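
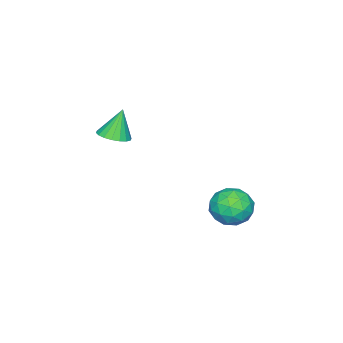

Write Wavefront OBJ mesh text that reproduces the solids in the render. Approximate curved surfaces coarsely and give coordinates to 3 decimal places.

v -3.798 4.544 -4.427
v -3.33 3.848 -4.624
v -4.29 3.892 -3.296
v -3.822 3.196 -3.493
v -3.431 3.919 -3.235
v -3.126 4.322 -3.933
v -4.494 3.418 -3.987
v -4.189 3.821 -4.685
v -3.76 3.152 -4.352
v -3.103 3.461 -3.887
v -4.517 4.279 -4.033
v -3.86 4.588 -3.568
v -3.52 4.253 -4.625
v -4.1 3.487 -3.295
v -3.87 3.912 -3.143
v -3.594 3.503 -3.259
v -3.401 4.532 -4.219
v -3.126 4.122 -4.335
v -3.185 4.165 -3.518
v -4.494 3.618 -3.585
v -4.219 3.208 -3.701
v -4.026 4.237 -4.661
v -3.75 3.828 -4.777
v -4.435 3.575 -4.402
v -3.498 3.435 -4.581
v -3.788 3.051 -3.916
v -4.182 3.182 -4.206
v -4.003 3.419 -4.617
v -3.112 3.617 -4.308
v -3.402 3.234 -3.643
v -3.171 3.659 -3.491
v -2.992 3.895 -3.902
v -3.365 3.208 -4.148
v -4.218 4.506 -4.277
v -4.508 4.123 -3.612
v -4.628 3.845 -4.018
v -4.449 4.081 -4.429
v -3.832 4.689 -4.004
v -4.122 4.305 -3.339
v -3.617 4.321 -3.303
v -3.438 4.558 -3.714
v -4.255 4.532 -3.772
v -3.101 -0.558 -1.384
v -2.484 -0.547 -1.178
v -3.499 -0.422 -0.196
v -2.54 -0.268 -1.229
v -2.707 -0.046 -1.31
v -2.952 0.074 -1.406
v -3.226 0.069 -1.498
v -3.476 -0.06 -1.567
v -3.651 -0.288 -1.6
v -3.717 -0.569 -1.589
v -3.661 -0.848 -1.539
v -3.494 -1.07 -1.457
v -3.249 -1.19 -1.361
v -2.975 -1.186 -1.27
v -2.725 -1.056 -1.201
v -2.55 -0.828 -1.168
f 1 38 17
f 38 12 41
f 17 41 6
f 38 41 17
f 1 17 13
f 17 6 18
f 13 18 2
f 17 18 13
f 1 13 22
f 13 2 23
f 22 23 8
f 13 23 22
f 1 22 34
f 22 8 37
f 34 37 11
f 22 37 34
f 1 34 38
f 34 11 42
f 38 42 12
f 34 42 38
f 2 18 29
f 18 6 32
f 29 32 10
f 18 32 29
f 6 41 19
f 41 12 40
f 19 40 5
f 41 40 19
f 12 42 39
f 42 11 35
f 39 35 3
f 42 35 39
f 11 37 36
f 37 8 24
f 36 24 7
f 37 24 36
f 8 23 28
f 23 2 25
f 28 25 9
f 23 25 28
f 4 30 16
f 30 10 31
f 16 31 5
f 30 31 16
f 4 16 14
f 16 5 15
f 14 15 3
f 16 15 14
f 4 14 21
f 14 3 20
f 21 20 7
f 14 20 21
f 4 21 26
f 21 7 27
f 26 27 9
f 21 27 26
f 4 26 30
f 26 9 33
f 30 33 10
f 26 33 30
f 5 31 19
f 31 10 32
f 19 32 6
f 31 32 19
f 3 15 39
f 15 5 40
f 39 40 12
f 15 40 39
f 7 20 36
f 20 3 35
f 36 35 11
f 20 35 36
f 9 27 28
f 27 7 24
f 28 24 8
f 27 24 28
f 10 33 29
f 33 9 25
f 29 25 2
f 33 25 29
f 44 43 46
f 44 46 45
f 46 43 47
f 46 47 45
f 47 43 48
f 47 48 45
f 48 43 49
f 48 49 45
f 49 43 50
f 49 50 45
f 50 43 51
f 50 51 45
f 51 43 52
f 51 52 45
f 52 43 53
f 52 53 45
f 53 43 54
f 53 54 45
f 54 43 55
f 54 55 45
f 55 43 56
f 55 56 45
f 56 43 57
f 56 57 45
f 57 43 58
f 57 58 45
f 58 43 44
f 58 44 45



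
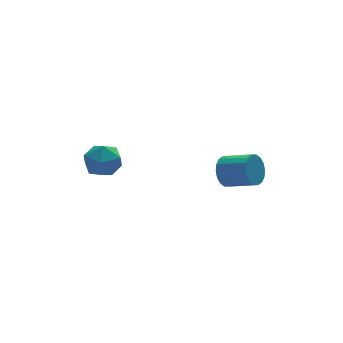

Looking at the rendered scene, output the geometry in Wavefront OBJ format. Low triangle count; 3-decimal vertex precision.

v -2.837 4.112 0.237
v -2.297 4.329 1.112
v -2.163 2.551 0.208
v -1.623 2.768 1.083
v -2.669 2.669 1.122
v -3.086 3.634 1.14
v -1.374 3.246 0.18
v -1.791 4.211 0.198
v -1.393 3.794 1.077
v -2.193 3.437 1.659
v -2.267 3.443 -0.339
v -3.067 3.086 0.243
v 2.983 1.229 -0.237
v 3.505 1.303 -0.941
v 4.439 0.165 -0.368
v 3.917 0.091 0.337
v 3.662 1.559 -0.689
v 4.596 0.421 -0.116
v 3.684 1.749 -0.347
v 4.618 0.611 0.226
v 3.567 1.836 0.016
v 4.502 0.698 0.589
v 3.335 1.803 0.33
v 4.269 0.665 0.903
v 3.033 1.657 0.531
v 3.967 0.519 1.104
v 2.721 1.425 0.58
v 3.655 0.287 1.153
v 2.461 1.155 0.468
v 3.395 0.017 1.041
v 2.304 0.899 0.216
v 3.238 -0.239 0.789
v 2.282 0.709 -0.126
v 3.216 -0.429 0.447
v 2.398 0.622 -0.489
v 3.333 -0.516 0.084
v 2.631 0.655 -0.803
v 3.565 -0.483 -0.23
v 2.933 0.801 -1.004
v 3.867 -0.337 -0.431
v 3.245 1.033 -1.053
v 4.179 -0.105 -0.48
f 1 12 6
f 1 6 2
f 1 2 8
f 1 8 11
f 1 11 12
f 2 6 10
f 6 12 5
f 12 11 3
f 11 8 7
f 8 2 9
f 4 10 5
f 4 5 3
f 4 3 7
f 4 7 9
f 4 9 10
f 5 10 6
f 3 5 12
f 7 3 11
f 9 7 8
f 10 9 2
f 14 13 17
f 14 17 15
f 15 17 18
f 15 18 16
f 17 13 19
f 17 19 18
f 18 19 20
f 18 20 16
f 19 13 21
f 19 21 20
f 20 21 22
f 20 22 16
f 21 13 23
f 21 23 22
f 22 23 24
f 22 24 16
f 23 13 25
f 23 25 24
f 24 25 26
f 24 26 16
f 25 13 27
f 25 27 26
f 26 27 28
f 26 28 16
f 27 13 29
f 27 29 28
f 28 29 30
f 28 30 16
f 29 13 31
f 29 31 30
f 30 31 32
f 30 32 16
f 31 13 33
f 31 33 32
f 32 33 34
f 32 34 16
f 33 13 35
f 33 35 34
f 34 35 36
f 34 36 16
f 35 13 37
f 35 37 36
f 36 37 38
f 36 38 16
f 37 13 39
f 37 39 38
f 38 39 40
f 38 40 16
f 39 13 41
f 39 41 40
f 40 41 42
f 40 42 16
f 41 13 14
f 41 14 42
f 42 14 15
f 42 15 16



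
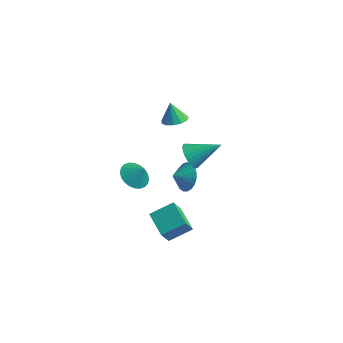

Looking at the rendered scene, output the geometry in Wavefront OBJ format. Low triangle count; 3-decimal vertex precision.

v 0.869 -0.077 -0.308
v 1.283 0.152 -1.12
v 2.271 1.057 0.728
v 1.038 0.423 -1.085
v 0.768 0.618 -0.932
v 0.512 0.707 -0.684
v 0.312 0.676 -0.379
v 0.196 0.531 -0.063
v 0.182 0.293 0.216
v 0.273 -0.001 0.415
v 0.455 -0.307 0.504
v 0.7 -0.578 0.47
v 0.97 -0.773 0.317
v 1.225 -0.861 0.069
v 1.426 -0.831 -0.237
v 1.542 -0.686 -0.553
v 1.556 -0.448 -0.832
v 1.465 -0.154 -1.031
v -0.709 1.529 -4.216
v 0.008 1.596 -3.425
v -1.111 0.711 -3.784
v -0.327 1.843 -3.268
v -0.727 2.037 -3.274
v -1.125 2.142 -3.444
v -1.45 2.142 -3.747
v -1.648 2.036 -4.132
v -1.682 1.842 -4.531
v -1.549 1.594 -4.876
v -1.27 1.335 -5.106
v -0.895 1.11 -5.183
v -0.487 0.957 -5.093
v -0.117 0.903 -4.851
v 0.15 0.958 -4.499
v 0.269 1.111 -4.099
v 0.219 1.337 -3.719
v -0.984 -2.952 -1.192
v -0.2 -2.968 -1.796
v -0.316 -2.828 -0.328
v -0.28 -2.59 -1.788
v -0.468 -2.268 -1.689
v -0.735 -2.049 -1.514
v -1.039 -1.968 -1.29
v -1.335 -2.036 -1.052
v -1.577 -2.244 -0.835
v -1.73 -2.56 -0.672
v -1.769 -2.935 -0.589
v -1.688 -3.313 -0.597
v -1.5 -3.635 -0.696
v -1.234 -3.854 -0.871
v -0.93 -3.935 -1.095
v -0.634 -3.867 -1.333
v -0.391 -3.659 -1.55
v -0.239 -3.343 -1.713
v 0.362 -0.889 3.252
v 0.8 -1.549 3.421
v -0.042 -0.831 4.528
v 1.075 -1.191 3.492
v 1.123 -0.737 3.486
v 0.93 -0.332 3.407
v 0.556 -0.103 3.278
v 0.121 -0.124 3.141
v -0.237 -0.387 3.039
v -0.405 -0.81 3.005
v -0.329 -1.258 3.049
v -0.034 -1.589 3.158
v 0.387 -1.697 3.296
v 1.276 -3.686 -3.536
v 1.327 -4.408 -2.444
v 2.108 -2.529 -2.809
v 2.159 -3.251 -1.717
v 2.761 -4.409 -4.083
v 2.812 -5.131 -2.991
v 3.593 -3.252 -3.356
v 3.644 -3.974 -2.264
f 2 1 4
f 2 4 3
f 4 1 5
f 4 5 3
f 5 1 6
f 5 6 3
f 6 1 7
f 6 7 3
f 7 1 8
f 7 8 3
f 8 1 9
f 8 9 3
f 9 1 10
f 9 10 3
f 10 1 11
f 10 11 3
f 11 1 12
f 11 12 3
f 12 1 13
f 12 13 3
f 13 1 14
f 13 14 3
f 14 1 15
f 14 15 3
f 15 1 16
f 15 16 3
f 16 1 17
f 16 17 3
f 17 1 18
f 17 18 3
f 18 1 2
f 18 2 3
f 20 19 22
f 20 22 21
f 22 19 23
f 22 23 21
f 23 19 24
f 23 24 21
f 24 19 25
f 24 25 21
f 25 19 26
f 25 26 21
f 26 19 27
f 26 27 21
f 27 19 28
f 27 28 21
f 28 19 29
f 28 29 21
f 29 19 30
f 29 30 21
f 30 19 31
f 30 31 21
f 31 19 32
f 31 32 21
f 32 19 33
f 32 33 21
f 33 19 34
f 33 34 21
f 34 19 35
f 34 35 21
f 35 19 20
f 35 20 21
f 37 36 39
f 37 39 38
f 39 36 40
f 39 40 38
f 40 36 41
f 40 41 38
f 41 36 42
f 41 42 38
f 42 36 43
f 42 43 38
f 43 36 44
f 43 44 38
f 44 36 45
f 44 45 38
f 45 36 46
f 45 46 38
f 46 36 47
f 46 47 38
f 47 36 48
f 47 48 38
f 48 36 49
f 48 49 38
f 49 36 50
f 49 50 38
f 50 36 51
f 50 51 38
f 51 36 52
f 51 52 38
f 52 36 53
f 52 53 38
f 53 36 37
f 53 37 38
f 55 54 57
f 55 57 56
f 57 54 58
f 57 58 56
f 58 54 59
f 58 59 56
f 59 54 60
f 59 60 56
f 60 54 61
f 60 61 56
f 61 54 62
f 61 62 56
f 62 54 63
f 62 63 56
f 63 54 64
f 63 64 56
f 64 54 65
f 64 65 56
f 65 54 66
f 65 66 56
f 66 54 55
f 66 55 56
f 68 70 67
f 71 68 67
f 67 70 69
f 69 71 67
f 68 74 70
f 72 68 71
f 72 74 68
f 70 74 69
f 73 71 69
f 69 74 73
f 73 72 71
f 74 72 73



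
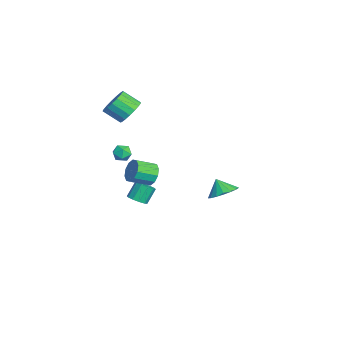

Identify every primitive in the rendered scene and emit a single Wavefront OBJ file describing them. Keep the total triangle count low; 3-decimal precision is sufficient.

v -2.491 4.142 -4.451
v -1.861 3.291 -4.499
v -2.989 3.718 -3.469
v -1.596 3.623 -4.222
v -1.536 4.074 -3.997
v -1.695 4.541 -3.877
v -2.036 4.916 -3.888
v -2.482 5.113 -4.028
v -2.93 5.089 -4.265
v -3.277 4.847 -4.545
v -3.445 4.444 -4.803
v -3.394 3.971 -4.981
v -3.136 3.538 -5.038
v -2.73 3.243 -4.96
v -2.27 3.154 -4.765
v 3.851 -0.799 1.285
v 4.201 -0.421 1.936
v 4.479 -1.622 2.485
v 4.129 -2.001 1.835
v 3.703 -0.488 2.04
v 3.981 -1.69 2.59
v 3.262 -0.675 1.857
v 3.54 -1.876 2.406
v 3.046 -0.908 1.454
v 3.324 -2.11 2.004
v 3.137 -1.101 0.988
v 3.415 -2.302 1.537
v 3.501 -1.178 0.635
v 3.779 -2.379 1.184
v 3.999 -1.11 0.53
v 4.277 -2.312 1.08
v 4.44 -0.924 0.714
v 4.718 -2.125 1.263
v 4.656 -0.69 1.116
v 4.934 -1.892 1.666
v 4.565 -0.498 1.583
v 4.843 -1.699 2.132
v -0.667 -2.253 1.043
v -0.205 -1.897 1.399
v 0.145 -2.703 0.441
v 0.607 -2.347 0.797
v 0.26 -2.854 1.098
v -0.241 -2.575 1.47
v 0.181 -2.025 0.37
v -0.32 -1.746 0.742
v 0.319 -1.756 0.983
v 0.368 -2.268 1.433
v -0.428 -2.332 0.407
v -0.379 -2.844 0.857
v 0.372 -1.457 -3.026
v 0.871 -1.741 -2.662
v 0.446 -1.187 -1.649
v -0.052 -0.903 -2.014
v 1.01 -1.371 -2.806
v 0.585 -0.818 -1.793
v 0.905 -1.034 -3.034
v 0.48 -0.481 -2.021
v 0.597 -0.859 -3.259
v 0.172 -0.305 -2.247
v 0.203 -0.912 -3.396
v -0.222 -0.358 -2.383
v -0.126 -1.173 -3.391
v -0.551 -0.619 -2.378
v -0.265 -1.542 -3.247
v -0.69 -0.989 -2.234
v -0.16 -1.879 -3.019
v -0.585 -1.326 -2.006
v 0.148 -2.055 -2.793
v -0.277 -1.501 -1.781
v 0.542 -2.002 -2.657
v 0.117 -1.448 -1.644
v -1.839 -1.645 3.422
v -1.429 -1.175 4.191
v -1.792 -2.224 5.027
v -2.201 -2.695 4.258
v -1.877 -1.021 4.19
v -2.24 -2.071 5.025
v -2.316 -1.01 4.012
v -2.679 -2.06 4.848
v -2.646 -1.145 3.7
v -3.009 -2.194 4.536
v -2.791 -1.394 3.324
v -3.154 -2.444 4.16
v -2.718 -1.701 2.971
v -3.081 -2.75 3.806
v -2.443 -1.995 2.72
v -2.806 -3.045 3.556
v -2.03 -2.209 2.631
v -2.393 -3.259 3.467
v -1.573 -2.294 2.723
v -1.936 -3.343 3.559
v -1.177 -2.23 2.975
v -1.54 -3.28 3.811
v -0.932 -2.032 3.329
v -1.295 -3.082 4.165
v -0.895 -1.746 3.705
v -1.258 -2.796 4.541
v -1.074 -1.436 4.016
v -1.437 -2.486 4.852
f 2 1 4
f 2 4 3
f 4 1 5
f 4 5 3
f 5 1 6
f 5 6 3
f 6 1 7
f 6 7 3
f 7 1 8
f 7 8 3
f 8 1 9
f 8 9 3
f 9 1 10
f 9 10 3
f 10 1 11
f 10 11 3
f 11 1 12
f 11 12 3
f 12 1 13
f 12 13 3
f 13 1 14
f 13 14 3
f 14 1 15
f 14 15 3
f 15 1 2
f 15 2 3
f 17 16 20
f 17 20 18
f 18 20 21
f 18 21 19
f 20 16 22
f 20 22 21
f 21 22 23
f 21 23 19
f 22 16 24
f 22 24 23
f 23 24 25
f 23 25 19
f 24 16 26
f 24 26 25
f 25 26 27
f 25 27 19
f 26 16 28
f 26 28 27
f 27 28 29
f 27 29 19
f 28 16 30
f 28 30 29
f 29 30 31
f 29 31 19
f 30 16 32
f 30 32 31
f 31 32 33
f 31 33 19
f 32 16 34
f 32 34 33
f 33 34 35
f 33 35 19
f 34 16 36
f 34 36 35
f 35 36 37
f 35 37 19
f 36 16 17
f 36 17 37
f 37 17 18
f 37 18 19
f 38 49 43
f 38 43 39
f 38 39 45
f 38 45 48
f 38 48 49
f 39 43 47
f 43 49 42
f 49 48 40
f 48 45 44
f 45 39 46
f 41 47 42
f 41 42 40
f 41 40 44
f 41 44 46
f 41 46 47
f 42 47 43
f 40 42 49
f 44 40 48
f 46 44 45
f 47 46 39
f 51 50 54
f 51 54 52
f 52 54 55
f 52 55 53
f 54 50 56
f 54 56 55
f 55 56 57
f 55 57 53
f 56 50 58
f 56 58 57
f 57 58 59
f 57 59 53
f 58 50 60
f 58 60 59
f 59 60 61
f 59 61 53
f 60 50 62
f 60 62 61
f 61 62 63
f 61 63 53
f 62 50 64
f 62 64 63
f 63 64 65
f 63 65 53
f 64 50 66
f 64 66 65
f 65 66 67
f 65 67 53
f 66 50 68
f 66 68 67
f 67 68 69
f 67 69 53
f 68 50 70
f 68 70 69
f 69 70 71
f 69 71 53
f 70 50 51
f 70 51 71
f 71 51 52
f 71 52 53
f 73 72 76
f 73 76 74
f 74 76 77
f 74 77 75
f 76 72 78
f 76 78 77
f 77 78 79
f 77 79 75
f 78 72 80
f 78 80 79
f 79 80 81
f 79 81 75
f 80 72 82
f 80 82 81
f 81 82 83
f 81 83 75
f 82 72 84
f 82 84 83
f 83 84 85
f 83 85 75
f 84 72 86
f 84 86 85
f 85 86 87
f 85 87 75
f 86 72 88
f 86 88 87
f 87 88 89
f 87 89 75
f 88 72 90
f 88 90 89
f 89 90 91
f 89 91 75
f 90 72 92
f 90 92 91
f 91 92 93
f 91 93 75
f 92 72 94
f 92 94 93
f 93 94 95
f 93 95 75
f 94 72 96
f 94 96 95
f 95 96 97
f 95 97 75
f 96 72 98
f 96 98 97
f 97 98 99
f 97 99 75
f 98 72 73
f 98 73 99
f 99 73 74
f 99 74 75



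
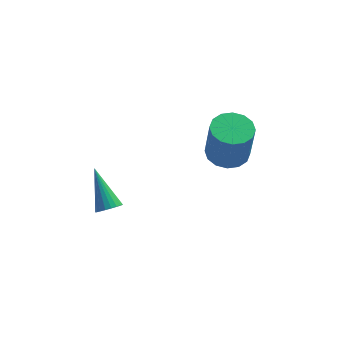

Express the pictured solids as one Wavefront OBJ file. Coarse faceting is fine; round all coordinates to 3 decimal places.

v -3.242 -0.783 1.702
v -2.76 -0.616 1.71
v -3.678 0.423 2.878
v -2.845 -0.497 1.556
v -2.999 -0.427 1.428
v -3.195 -0.419 1.347
v -3.398 -0.474 1.327
v -3.575 -0.582 1.372
v -3.694 -0.725 1.474
v -3.735 -0.877 1.616
v -3.691 -1.014 1.772
v -3.569 -1.11 1.916
v -3.39 -1.15 2.023
v -3.186 -1.126 2.074
v -2.991 -1.043 2.061
v -2.84 -0.915 1.986
v -2.758 -0.764 1.862
v 1.364 2.932 0.825
v 2.045 2.44 0.691
v 2.176 2.137 2.46
v 1.496 2.628 2.595
v 2.207 2.846 0.748
v 2.338 2.543 2.518
v 2.142 3.274 0.826
v 2.274 2.971 2.596
v 1.87 3.61 0.904
v 2.001 3.307 2.674
v 1.462 3.765 0.961
v 1.593 3.462 2.73
v 1.028 3.696 0.981
v 1.159 3.393 2.751
v 0.684 3.423 0.96
v 0.815 3.12 2.729
v 0.522 3.017 0.902
v 0.653 2.714 2.672
v 0.586 2.589 0.824
v 0.718 2.286 2.594
v 0.859 2.253 0.746
v 0.99 1.95 2.516
v 1.267 2.098 0.69
v 1.398 1.795 2.459
v 1.701 2.167 0.669
v 1.832 1.864 2.439
f 2 1 4
f 2 4 3
f 4 1 5
f 4 5 3
f 5 1 6
f 5 6 3
f 6 1 7
f 6 7 3
f 7 1 8
f 7 8 3
f 8 1 9
f 8 9 3
f 9 1 10
f 9 10 3
f 10 1 11
f 10 11 3
f 11 1 12
f 11 12 3
f 12 1 13
f 12 13 3
f 13 1 14
f 13 14 3
f 14 1 15
f 14 15 3
f 15 1 16
f 15 16 3
f 16 1 17
f 16 17 3
f 17 1 2
f 17 2 3
f 19 18 22
f 19 22 20
f 20 22 23
f 20 23 21
f 22 18 24
f 22 24 23
f 23 24 25
f 23 25 21
f 24 18 26
f 24 26 25
f 25 26 27
f 25 27 21
f 26 18 28
f 26 28 27
f 27 28 29
f 27 29 21
f 28 18 30
f 28 30 29
f 29 30 31
f 29 31 21
f 30 18 32
f 30 32 31
f 31 32 33
f 31 33 21
f 32 18 34
f 32 34 33
f 33 34 35
f 33 35 21
f 34 18 36
f 34 36 35
f 35 36 37
f 35 37 21
f 36 18 38
f 36 38 37
f 37 38 39
f 37 39 21
f 38 18 40
f 38 40 39
f 39 40 41
f 39 41 21
f 40 18 42
f 40 42 41
f 41 42 43
f 41 43 21
f 42 18 19
f 42 19 43
f 43 19 20
f 43 20 21



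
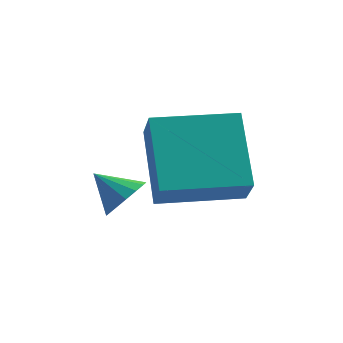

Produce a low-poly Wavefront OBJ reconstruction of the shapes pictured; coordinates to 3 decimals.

v 0.866 0.663 -2.583
v 0.331 2.166 -1.248
v 0.597 1.343 -3.457
v 0.062 2.846 -2.122
v 2.778 1.374 -2.618
v 2.243 2.877 -1.283
v 2.509 2.054 -3.492
v 1.974 3.557 -2.157
v -0.107 1.779 -3.668
v 0.277 1.8 -3.169
v -0.893 2.001 -3.072
v 0.274 2.104 -3.286
v 0.169 2.321 -3.505
v -0.01 2.393 -3.768
v -0.215 2.3 -4.004
v -0.391 2.068 -4.15
v -0.492 1.758 -4.167
v -0.489 1.454 -4.049
v -0.384 1.236 -3.83
v -0.205 1.165 -3.567
v 0 1.257 -3.331
v 0.176 1.49 -3.185
f 2 4 1
f 5 2 1
f 1 4 3
f 3 5 1
f 2 8 4
f 6 2 5
f 6 8 2
f 4 8 3
f 7 5 3
f 3 8 7
f 7 6 5
f 8 6 7
f 10 9 12
f 10 12 11
f 12 9 13
f 12 13 11
f 13 9 14
f 13 14 11
f 14 9 15
f 14 15 11
f 15 9 16
f 15 16 11
f 16 9 17
f 16 17 11
f 17 9 18
f 17 18 11
f 18 9 19
f 18 19 11
f 19 9 20
f 19 20 11
f 20 9 21
f 20 21 11
f 21 9 22
f 21 22 11
f 22 9 10
f 22 10 11



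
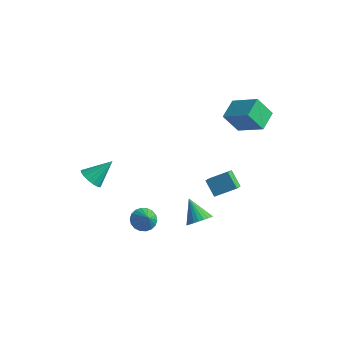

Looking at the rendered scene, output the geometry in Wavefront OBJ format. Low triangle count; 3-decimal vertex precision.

v 0.838 -0.949 -3.094
v 1.404 -0.647 -2.668
v -0.198 -0.511 -2.026
v 1.327 -0.412 -2.838
v 1.176 -0.259 -3.048
v 0.974 -0.21 -3.264
v 0.75 -0.274 -3.455
v 0.54 -0.441 -3.59
v 0.375 -0.685 -3.65
v 0.281 -0.969 -3.625
v 0.271 -1.25 -3.519
v 0.348 -1.485 -3.349
v 0.499 -1.639 -3.139
v 0.702 -1.687 -2.923
v 0.925 -1.623 -2.732
v 1.135 -1.457 -2.597
v 1.3 -1.213 -2.537
v 1.394 -0.928 -2.562
v -1.335 3.059 -3.397
v -1.107 2.35 -2.967
v -0.34 3.806 -2.692
v -0.112 3.097 -2.262
v -0.548 2.803 -4.238
v -0.32 2.094 -3.808
v 0.447 3.55 -3.533
v 0.675 2.841 -3.103
v -3.925 -4.288 0.471
v -3.378 -4.789 0.635
v -3.275 -3.232 1.529
v -3.24 -4.597 0.358
v -3.259 -4.334 0.108
v -3.431 -4.061 -0.06
v -3.716 -3.839 -0.105
v -4.049 -3.721 -0.019
v -4.354 -3.732 0.18
v -4.56 -3.871 0.445
v -4.621 -4.105 0.716
v -4.522 -4.382 0.932
v -4.287 -4.636 1.041
v -3.969 -4.811 1.021
v -3.641 -4.866 0.874
v 1.871 1.962 4.408
v 1.64 3.206 4.818
v 0.261 1.957 3.518
v 0.03 3.201 3.928
v 2.53 2.479 3.212
v 2.299 3.723 3.622
v 0.92 2.474 2.322
v 0.689 3.718 2.732
v -0.942 -3.618 -1.949
v -0.329 -3.368 -2.301
v -0.318 -4.022 -1.151
v -0.413 -3.111 -2.106
v -0.601 -2.954 -1.879
v -0.857 -2.929 -1.667
v -1.13 -3.04 -1.51
v -1.365 -3.266 -1.44
v -1.517 -3.562 -1.471
v -1.555 -3.869 -1.597
v -1.471 -4.126 -1.792
v -1.282 -4.283 -2.019
v -1.026 -4.308 -2.231
v -0.754 -4.197 -2.388
v -0.518 -3.971 -2.458
v -0.367 -3.675 -2.427
f 2 1 4
f 2 4 3
f 4 1 5
f 4 5 3
f 5 1 6
f 5 6 3
f 6 1 7
f 6 7 3
f 7 1 8
f 7 8 3
f 8 1 9
f 8 9 3
f 9 1 10
f 9 10 3
f 10 1 11
f 10 11 3
f 11 1 12
f 11 12 3
f 12 1 13
f 12 13 3
f 13 1 14
f 13 14 3
f 14 1 15
f 14 15 3
f 15 1 16
f 15 16 3
f 16 1 17
f 16 17 3
f 17 1 18
f 17 18 3
f 18 1 2
f 18 2 3
f 20 22 19
f 23 20 19
f 19 22 21
f 21 23 19
f 20 26 22
f 24 20 23
f 24 26 20
f 22 26 21
f 25 23 21
f 21 26 25
f 25 24 23
f 26 24 25
f 28 27 30
f 28 30 29
f 30 27 31
f 30 31 29
f 31 27 32
f 31 32 29
f 32 27 33
f 32 33 29
f 33 27 34
f 33 34 29
f 34 27 35
f 34 35 29
f 35 27 36
f 35 36 29
f 36 27 37
f 36 37 29
f 37 27 38
f 37 38 29
f 38 27 39
f 38 39 29
f 39 27 40
f 39 40 29
f 40 27 41
f 40 41 29
f 41 27 28
f 41 28 29
f 43 45 42
f 46 43 42
f 42 45 44
f 44 46 42
f 43 49 45
f 47 43 46
f 47 49 43
f 45 49 44
f 48 46 44
f 44 49 48
f 48 47 46
f 49 47 48
f 51 50 53
f 51 53 52
f 53 50 54
f 53 54 52
f 54 50 55
f 54 55 52
f 55 50 56
f 55 56 52
f 56 50 57
f 56 57 52
f 57 50 58
f 57 58 52
f 58 50 59
f 58 59 52
f 59 50 60
f 59 60 52
f 60 50 61
f 60 61 52
f 61 50 62
f 61 62 52
f 62 50 63
f 62 63 52
f 63 50 64
f 63 64 52
f 64 50 65
f 64 65 52
f 65 50 51
f 65 51 52



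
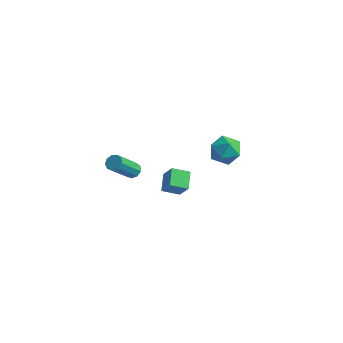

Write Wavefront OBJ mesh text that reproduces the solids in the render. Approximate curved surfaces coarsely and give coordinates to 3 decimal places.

v -1.884 -3.043 -0.084
v -1.64 -3.418 -0.421
v -1.771 -4.912 1.147
v -2.016 -4.537 1.484
v -1.374 -3.23 -0.219
v -1.505 -4.724 1.349
v -1.347 -2.954 0.046
v -1.478 -4.448 1.614
v -1.571 -2.72 0.25
v -1.703 -4.214 1.818
v -1.942 -2.637 0.298
v -2.073 -4.131 1.866
v -2.286 -2.744 0.167
v -2.417 -4.238 1.735
v -2.442 -2.991 -0.081
v -2.573 -4.485 1.487
v -2.337 -3.262 -0.331
v -2.468 -4.756 1.237
v -2.02 -3.43 -0.465
v -2.152 -4.925 1.103
v -1.402 -0.257 -2.934
v -2.025 0.705 -2.3
v -2.203 -0.077 -3.993
v -2.826 0.885 -3.359
v -0.634 0.535 -3.381
v -1.257 1.497 -2.747
v -1.435 0.715 -4.44
v -2.058 1.677 -3.806
v -0.037 4.706 -2.485
v 0.549 3.978 -1.839
v -1.609 3.942 -1.921
v -1.023 3.214 -1.275
v -1.052 4.317 -1.005
v -0.081 4.789 -1.354
v -0.979 3.131 -2.406
v -0.008 3.603 -2.755
v -0.034 3.005 -1.791
v -0.079 3.738 -0.924
v -0.981 4.182 -2.836
v -1.026 4.915 -1.969
f 2 1 5
f 2 5 3
f 3 5 6
f 3 6 4
f 5 1 7
f 5 7 6
f 6 7 8
f 6 8 4
f 7 1 9
f 7 9 8
f 8 9 10
f 8 10 4
f 9 1 11
f 9 11 10
f 10 11 12
f 10 12 4
f 11 1 13
f 11 13 12
f 12 13 14
f 12 14 4
f 13 1 15
f 13 15 14
f 14 15 16
f 14 16 4
f 15 1 17
f 15 17 16
f 16 17 18
f 16 18 4
f 17 1 19
f 17 19 18
f 18 19 20
f 18 20 4
f 19 1 2
f 19 2 20
f 20 2 3
f 20 3 4
f 22 24 21
f 25 22 21
f 21 24 23
f 23 25 21
f 22 28 24
f 26 22 25
f 26 28 22
f 24 28 23
f 27 25 23
f 23 28 27
f 27 26 25
f 28 26 27
f 29 40 34
f 29 34 30
f 29 30 36
f 29 36 39
f 29 39 40
f 30 34 38
f 34 40 33
f 40 39 31
f 39 36 35
f 36 30 37
f 32 38 33
f 32 33 31
f 32 31 35
f 32 35 37
f 32 37 38
f 33 38 34
f 31 33 40
f 35 31 39
f 37 35 36
f 38 37 30



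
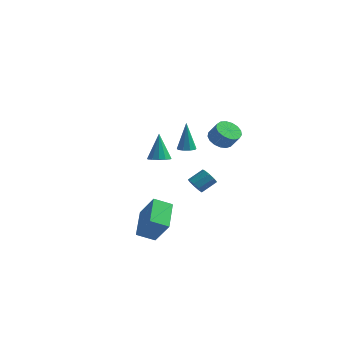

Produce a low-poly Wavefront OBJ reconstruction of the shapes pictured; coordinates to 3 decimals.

v -1.074 -2.459 -4.874
v 0.051 -2.797 -3.267
v -1.788 -0.602 -3.984
v -0.663 -0.939 -2.377
v -0.097 -1.821 -5.423
v 1.028 -2.158 -3.816
v -0.811 0.037 -4.533
v 0.314 -0.301 -2.926
v 2.049 -1.903 2.87
v 2.471 -2.282 2.993
v 1.831 -1.517 4.81
v 2.625 -1.92 2.938
v 2.509 -1.55 2.852
v 2.179 -1.346 2.774
v 1.787 -1.401 2.741
v 1.518 -1.692 2.768
v 1.498 -2.081 2.843
v 1.735 -2.387 2.931
v 2.119 -2.466 2.99
v 1.551 3.72 1.294
v 2.276 3.707 0.779
v 2.935 3.567 1.711
v 2.209 3.58 2.226
v 2.227 4.119 0.875
v 2.886 3.979 1.808
v 2.023 4.439 1.068
v 2.682 4.3 2
v 1.71 4.595 1.312
v 2.369 4.456 2.244
v 1.361 4.55 1.552
v 2.02 4.411 2.484
v 1.056 4.315 1.733
v 1.715 4.176 2.665
v 0.863 3.944 1.813
v 1.522 3.804 2.745
v 0.828 3.521 1.775
v 1.487 3.382 2.707
v 0.959 3.144 1.626
v 1.618 3.004 2.558
v 1.225 2.898 1.401
v 1.884 2.759 2.334
v 1.566 2.841 1.152
v 2.225 2.702 2.084
v 1.903 2.985 0.935
v 2.562 2.846 1.867
v 2.159 3.298 0.801
v 2.818 3.158 1.733
v -2.355 3.053 -1.028
v -1.716 3.482 -1.056
v -2.685 3.667 0.868
v -2.04 3.736 -1.194
v -2.464 3.773 -1.28
v -2.853 3.582 -1.285
v -3.084 3.223 -1.209
v -3.084 2.81 -1.076
v -2.853 2.474 -0.927
v -2.463 2.323 -0.811
v -2.04 2.403 -0.763
v -1.716 2.69 -0.8
v -1.596 3.092 -0.909
v 0.542 2.282 -2.443
v 0.933 2.417 -2.97
v 1.549 3.233 -2.304
v 1.158 3.098 -1.777
v 0.568 2.694 -2.971
v 1.183 3.51 -2.305
v 0.19 2.778 -2.725
v 0.806 3.594 -2.059
v -0.022 2.63 -2.347
v 0.593 3.445 -1.681
v 0.029 2.319 -2.014
v 0.644 3.135 -1.348
v 0.321 1.991 -1.882
v 0.936 2.807 -1.216
v 0.716 1.799 -2.012
v 1.331 2.615 -1.346
v 1.03 1.833 -2.344
v 1.645 2.649 -1.678
v 1.116 2.078 -2.723
v 1.731 2.893 -2.056
f 2 4 1
f 5 2 1
f 1 4 3
f 3 5 1
f 2 8 4
f 6 2 5
f 6 8 2
f 4 8 3
f 7 5 3
f 3 8 7
f 7 6 5
f 8 6 7
f 10 9 12
f 10 12 11
f 12 9 13
f 12 13 11
f 13 9 14
f 13 14 11
f 14 9 15
f 14 15 11
f 15 9 16
f 15 16 11
f 16 9 17
f 16 17 11
f 17 9 18
f 17 18 11
f 18 9 19
f 18 19 11
f 19 9 10
f 19 10 11
f 21 20 24
f 21 24 22
f 22 24 25
f 22 25 23
f 24 20 26
f 24 26 25
f 25 26 27
f 25 27 23
f 26 20 28
f 26 28 27
f 27 28 29
f 27 29 23
f 28 20 30
f 28 30 29
f 29 30 31
f 29 31 23
f 30 20 32
f 30 32 31
f 31 32 33
f 31 33 23
f 32 20 34
f 32 34 33
f 33 34 35
f 33 35 23
f 34 20 36
f 34 36 35
f 35 36 37
f 35 37 23
f 36 20 38
f 36 38 37
f 37 38 39
f 37 39 23
f 38 20 40
f 38 40 39
f 39 40 41
f 39 41 23
f 40 20 42
f 40 42 41
f 41 42 43
f 41 43 23
f 42 20 44
f 42 44 43
f 43 44 45
f 43 45 23
f 44 20 46
f 44 46 45
f 45 46 47
f 45 47 23
f 46 20 21
f 46 21 47
f 47 21 22
f 47 22 23
f 49 48 51
f 49 51 50
f 51 48 52
f 51 52 50
f 52 48 53
f 52 53 50
f 53 48 54
f 53 54 50
f 54 48 55
f 54 55 50
f 55 48 56
f 55 56 50
f 56 48 57
f 56 57 50
f 57 48 58
f 57 58 50
f 58 48 59
f 58 59 50
f 59 48 60
f 59 60 50
f 60 48 49
f 60 49 50
f 62 61 65
f 62 65 63
f 63 65 66
f 63 66 64
f 65 61 67
f 65 67 66
f 66 67 68
f 66 68 64
f 67 61 69
f 67 69 68
f 68 69 70
f 68 70 64
f 69 61 71
f 69 71 70
f 70 71 72
f 70 72 64
f 71 61 73
f 71 73 72
f 72 73 74
f 72 74 64
f 73 61 75
f 73 75 74
f 74 75 76
f 74 76 64
f 75 61 77
f 75 77 76
f 76 77 78
f 76 78 64
f 77 61 79
f 77 79 78
f 78 79 80
f 78 80 64
f 79 61 62
f 79 62 80
f 80 62 63
f 80 63 64



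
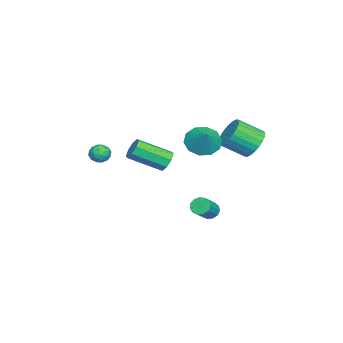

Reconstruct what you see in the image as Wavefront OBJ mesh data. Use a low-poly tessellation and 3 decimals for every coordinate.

v -2.2 4.31 1.623
v -1.19 4.546 1.546
v -0.79 3.147 2.5
v -1.8 2.91 2.577
v -1.293 4.747 1.884
v -0.893 3.347 2.837
v -1.534 4.881 2.182
v -1.134 3.481 3.135
v -1.876 4.928 2.394
v -1.476 3.528 3.348
v -2.268 4.881 2.49
v -1.868 3.481 3.443
v -2.649 4.747 2.453
v -2.249 3.347 3.407
v -2.962 4.546 2.29
v -2.562 3.147 3.244
v -3.159 4.31 2.026
v -2.759 2.91 2.979
v -3.21 4.073 1.7
v -2.81 2.674 2.654
v -3.107 3.873 1.363
v -2.707 2.473 2.316
v -2.866 3.739 1.065
v -2.466 2.339 2.018
v -2.524 3.692 0.852
v -2.124 2.292 1.806
v -2.132 3.739 0.757
v -1.732 2.339 1.71
v -1.751 3.873 0.793
v -1.351 2.473 1.747
v -1.438 4.073 0.956
v -1.038 2.674 1.91
v -1.241 4.31 1.221
v -0.841 2.91 2.174
v 0.734 -3.13 1.514
v 1.256 -3.242 1.104
v 0.664 -4.198 1.716
v 1.186 -4.31 1.306
v 1.281 -3.992 1.892
v 1.323 -3.333 1.767
v 0.597 -4.107 1.053
v 0.639 -3.448 0.928
v 1.171 -3.846 0.819
v 1.594 -3.775 1.338
v 0.326 -3.665 1.482
v 0.749 -3.594 2.001
v 1.001 -3.093 1.291
v 0.919 -4.347 1.529
v 0.975 -4.161 1.874
v 1.281 -4.227 1.633
v 1.041 -3.146 1.681
v 1.347 -3.211 1.44
v 1.362 -3.652 1.903
v 0.573 -4.229 1.38
v 0.879 -4.294 1.139
v 0.639 -3.213 1.187
v 0.945 -3.279 0.946
v 0.558 -3.788 0.917
v 1.258 -3.513 0.883
v 1.217 -4.141 1.002
v 0.87 -4.022 0.853
v 0.896 -3.634 0.779
v 1.506 -3.471 1.187
v 1.465 -4.099 1.307
v 1.521 -3.912 1.651
v 1.546 -3.525 1.577
v 1.456 -3.826 1.02
v 0.455 -3.341 1.513
v 0.414 -3.969 1.633
v 0.374 -3.915 1.243
v 0.399 -3.528 1.169
v 0.703 -3.299 1.818
v 0.662 -3.927 1.937
v 1.024 -3.806 2.041
v 1.05 -3.418 1.967
v 0.464 -3.614 1.8
v 0.436 -0.037 0.981
v 0.936 0.331 1.365
v 1.484 -1.495 2.403
v 0.984 -1.863 2.019
v 0.436 0.323 1.616
v 0.985 -1.502 2.653
v -0.063 0.105 1.495
v 0.485 -1.721 2.532
v -0.27 -0.197 1.073
v 0.278 -2.023 2.11
v -0.064 -0.405 0.597
v 0.484 -2.231 1.635
v 0.435 -0.398 0.347
v 0.984 -2.223 1.384
v 0.935 -0.179 0.468
v 1.483 -2.005 1.505
v 1.142 0.123 0.89
v 1.69 -1.703 1.927
v 1.698 2.263 3.371
v 2.183 2.834 2.636
v 2.662 2.677 4.329
v 1.739 3.211 2.921
v 1.279 3.226 3.378
v 0.978 2.873 3.833
v 0.953 2.288 4.111
v 1.212 1.693 4.107
v 1.657 1.316 3.822
v 2.117 1.301 3.364
v 2.417 1.654 2.91
v 2.443 2.239 2.632
v -0.993 2.046 -3.336
v -0.615 1.99 -3.823
v 0.491 1.699 -2.932
v 0.113 1.754 -2.444
v -0.603 2.326 -3.728
v 0.503 2.034 -2.837
v -0.716 2.573 -3.508
v 0.391 2.281 -2.617
v -0.916 2.652 -3.233
v 0.19 2.361 -2.342
v -1.141 2.539 -2.991
v -0.035 2.248 -2.1
v -1.319 2.27 -2.858
v -0.213 1.978 -1.967
v -1.393 1.929 -2.877
v -0.287 1.637 -1.986
v -1.341 1.625 -3.041
v -0.235 1.334 -2.15
v -1.178 1.455 -3.299
v -0.072 1.164 -2.408
v -0.956 1.472 -3.569
v 0.15 1.181 -2.678
v -0.746 1.672 -3.764
v 0.36 1.38 -2.873
f 2 1 5
f 2 5 3
f 3 5 6
f 3 6 4
f 5 1 7
f 5 7 6
f 6 7 8
f 6 8 4
f 7 1 9
f 7 9 8
f 8 9 10
f 8 10 4
f 9 1 11
f 9 11 10
f 10 11 12
f 10 12 4
f 11 1 13
f 11 13 12
f 12 13 14
f 12 14 4
f 13 1 15
f 13 15 14
f 14 15 16
f 14 16 4
f 15 1 17
f 15 17 16
f 16 17 18
f 16 18 4
f 17 1 19
f 17 19 18
f 18 19 20
f 18 20 4
f 19 1 21
f 19 21 20
f 20 21 22
f 20 22 4
f 21 1 23
f 21 23 22
f 22 23 24
f 22 24 4
f 23 1 25
f 23 25 24
f 24 25 26
f 24 26 4
f 25 1 27
f 25 27 26
f 26 27 28
f 26 28 4
f 27 1 29
f 27 29 28
f 28 29 30
f 28 30 4
f 29 1 31
f 29 31 30
f 30 31 32
f 30 32 4
f 31 1 33
f 31 33 32
f 32 33 34
f 32 34 4
f 33 1 2
f 33 2 34
f 34 2 3
f 34 3 4
f 35 72 51
f 72 46 75
f 51 75 40
f 72 75 51
f 35 51 47
f 51 40 52
f 47 52 36
f 51 52 47
f 35 47 56
f 47 36 57
f 56 57 42
f 47 57 56
f 35 56 68
f 56 42 71
f 68 71 45
f 56 71 68
f 35 68 72
f 68 45 76
f 72 76 46
f 68 76 72
f 36 52 63
f 52 40 66
f 63 66 44
f 52 66 63
f 40 75 53
f 75 46 74
f 53 74 39
f 75 74 53
f 46 76 73
f 76 45 69
f 73 69 37
f 76 69 73
f 45 71 70
f 71 42 58
f 70 58 41
f 71 58 70
f 42 57 62
f 57 36 59
f 62 59 43
f 57 59 62
f 38 64 50
f 64 44 65
f 50 65 39
f 64 65 50
f 38 50 48
f 50 39 49
f 48 49 37
f 50 49 48
f 38 48 55
f 48 37 54
f 55 54 41
f 48 54 55
f 38 55 60
f 55 41 61
f 60 61 43
f 55 61 60
f 38 60 64
f 60 43 67
f 64 67 44
f 60 67 64
f 39 65 53
f 65 44 66
f 53 66 40
f 65 66 53
f 37 49 73
f 49 39 74
f 73 74 46
f 49 74 73
f 41 54 70
f 54 37 69
f 70 69 45
f 54 69 70
f 43 61 62
f 61 41 58
f 62 58 42
f 61 58 62
f 44 67 63
f 67 43 59
f 63 59 36
f 67 59 63
f 78 77 81
f 78 81 79
f 79 81 82
f 79 82 80
f 81 77 83
f 81 83 82
f 82 83 84
f 82 84 80
f 83 77 85
f 83 85 84
f 84 85 86
f 84 86 80
f 85 77 87
f 85 87 86
f 86 87 88
f 86 88 80
f 87 77 89
f 87 89 88
f 88 89 90
f 88 90 80
f 89 77 91
f 89 91 90
f 90 91 92
f 90 92 80
f 91 77 93
f 91 93 92
f 92 93 94
f 92 94 80
f 93 77 78
f 93 78 94
f 94 78 79
f 94 79 80
f 96 95 98
f 96 98 97
f 98 95 99
f 98 99 97
f 99 95 100
f 99 100 97
f 100 95 101
f 100 101 97
f 101 95 102
f 101 102 97
f 102 95 103
f 102 103 97
f 103 95 104
f 103 104 97
f 104 95 105
f 104 105 97
f 105 95 106
f 105 106 97
f 106 95 96
f 106 96 97
f 108 107 111
f 108 111 109
f 109 111 112
f 109 112 110
f 111 107 113
f 111 113 112
f 112 113 114
f 112 114 110
f 113 107 115
f 113 115 114
f 114 115 116
f 114 116 110
f 115 107 117
f 115 117 116
f 116 117 118
f 116 118 110
f 117 107 119
f 117 119 118
f 118 119 120
f 118 120 110
f 119 107 121
f 119 121 120
f 120 121 122
f 120 122 110
f 121 107 123
f 121 123 122
f 122 123 124
f 122 124 110
f 123 107 125
f 123 125 124
f 124 125 126
f 124 126 110
f 125 107 127
f 125 127 126
f 126 127 128
f 126 128 110
f 127 107 129
f 127 129 128
f 128 129 130
f 128 130 110
f 129 107 108
f 129 108 130
f 130 108 109
f 130 109 110



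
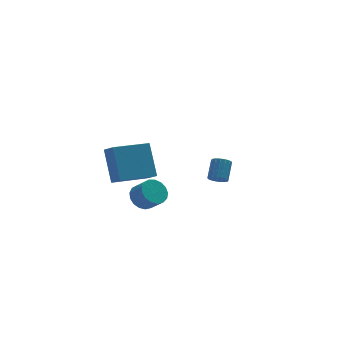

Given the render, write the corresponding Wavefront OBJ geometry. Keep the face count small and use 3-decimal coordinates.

v -4.585 -4.472 2.694
v -4.541 -3.22 4.367
v -4.794 -3.678 2.105
v -4.749 -2.426 3.779
v -2.551 -4.154 2.401
v -2.506 -2.902 4.075
v -2.759 -3.36 1.813
v -2.715 -2.108 3.486
v 2.874 1.311 -2.287
v 3.344 0.972 -2.255
v 3.875 1.79 -1.381
v 3.406 2.129 -1.413
v 3.405 1.15 -2.459
v 3.936 1.969 -1.585
v 3.344 1.365 -2.623
v 3.875 2.184 -1.749
v 3.175 1.568 -2.711
v 3.706 2.387 -1.837
v 2.938 1.712 -2.701
v 3.469 2.53 -1.827
v 2.686 1.764 -2.597
v 3.217 2.582 -1.723
v 2.477 1.712 -2.421
v 3.008 2.53 -1.547
v 2.36 1.568 -2.215
v 2.891 2.386 -1.341
v 2.36 1.365 -2.025
v 2.891 2.184 -1.151
v 2.478 1.15 -1.895
v 3.009 1.969 -1.021
v 2.687 0.972 -1.855
v 3.218 1.79 -0.981
v 2.939 0.871 -1.914
v 3.47 1.69 -1.04
v 3.176 0.871 -2.059
v 3.707 1.69 -1.185
v -3.098 -3.512 0.557
v -2.81 -3.978 -0.026
v -2.395 -4.655 0.721
v -2.682 -4.188 1.303
v -2.526 -3.73 0.041
v -2.111 -4.407 0.788
v -2.373 -3.432 0.226
v -1.958 -4.109 0.973
v -2.386 -3.152 0.487
v -1.971 -3.829 1.234
v -2.562 -2.954 0.764
v -2.147 -3.631 1.511
v -2.861 -2.885 0.993
v -2.445 -3.561 1.74
v -3.214 -2.958 1.123
v -2.798 -3.635 1.869
v -3.54 -3.159 1.122
v -3.124 -3.835 1.869
v -3.765 -3.44 0.992
v -3.349 -4.117 1.739
v -3.837 -3.738 0.763
v -3.422 -4.414 1.51
v -3.74 -3.984 0.486
v -3.324 -4.66 1.233
v -3.495 -4.122 0.225
v -3.08 -4.798 0.972
v -3.16 -4.12 0.04
v -2.745 -4.796 0.787
f 2 4 1
f 5 2 1
f 1 4 3
f 3 5 1
f 2 8 4
f 6 2 5
f 6 8 2
f 4 8 3
f 7 5 3
f 3 8 7
f 7 6 5
f 8 6 7
f 10 9 13
f 10 13 11
f 11 13 14
f 11 14 12
f 13 9 15
f 13 15 14
f 14 15 16
f 14 16 12
f 15 9 17
f 15 17 16
f 16 17 18
f 16 18 12
f 17 9 19
f 17 19 18
f 18 19 20
f 18 20 12
f 19 9 21
f 19 21 20
f 20 21 22
f 20 22 12
f 21 9 23
f 21 23 22
f 22 23 24
f 22 24 12
f 23 9 25
f 23 25 24
f 24 25 26
f 24 26 12
f 25 9 27
f 25 27 26
f 26 27 28
f 26 28 12
f 27 9 29
f 27 29 28
f 28 29 30
f 28 30 12
f 29 9 31
f 29 31 30
f 30 31 32
f 30 32 12
f 31 9 33
f 31 33 32
f 32 33 34
f 32 34 12
f 33 9 35
f 33 35 34
f 34 35 36
f 34 36 12
f 35 9 10
f 35 10 36
f 36 10 11
f 36 11 12
f 38 37 41
f 38 41 39
f 39 41 42
f 39 42 40
f 41 37 43
f 41 43 42
f 42 43 44
f 42 44 40
f 43 37 45
f 43 45 44
f 44 45 46
f 44 46 40
f 45 37 47
f 45 47 46
f 46 47 48
f 46 48 40
f 47 37 49
f 47 49 48
f 48 49 50
f 48 50 40
f 49 37 51
f 49 51 50
f 50 51 52
f 50 52 40
f 51 37 53
f 51 53 52
f 52 53 54
f 52 54 40
f 53 37 55
f 53 55 54
f 54 55 56
f 54 56 40
f 55 37 57
f 55 57 56
f 56 57 58
f 56 58 40
f 57 37 59
f 57 59 58
f 58 59 60
f 58 60 40
f 59 37 61
f 59 61 60
f 60 61 62
f 60 62 40
f 61 37 63
f 61 63 62
f 62 63 64
f 62 64 40
f 63 37 38
f 63 38 64
f 64 38 39
f 64 39 40



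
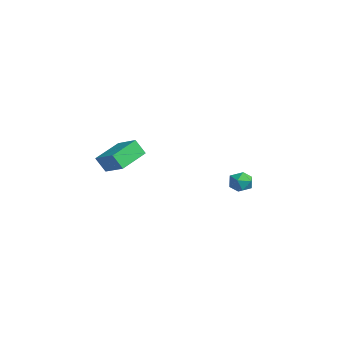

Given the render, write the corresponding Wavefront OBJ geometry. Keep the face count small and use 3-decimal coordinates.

v -2.87 4.176 -1.635
v -2.216 4.722 -1.767
v -2.144 3.158 -2.253
v -1.49 3.704 -2.385
v -1.682 3.446 -1.585
v -2.131 4.075 -1.203
v -2.229 3.805 -2.817
v -2.678 4.434 -2.435
v -1.82 4.493 -2.497
v -1.482 4.271 -1.735
v -2.878 3.609 -2.285
v -2.54 3.387 -1.523
v -2.631 -4.696 0.439
v -3.004 -5.168 1.443
v -3.458 -2.869 0.989
v -3.831 -3.34 1.993
v -1.169 -4.26 1.187
v -1.542 -4.731 2.191
v -1.996 -2.432 1.737
v -2.369 -2.904 2.741
f 1 12 6
f 1 6 2
f 1 2 8
f 1 8 11
f 1 11 12
f 2 6 10
f 6 12 5
f 12 11 3
f 11 8 7
f 8 2 9
f 4 10 5
f 4 5 3
f 4 3 7
f 4 7 9
f 4 9 10
f 5 10 6
f 3 5 12
f 7 3 11
f 9 7 8
f 10 9 2
f 14 16 13
f 17 14 13
f 13 16 15
f 15 17 13
f 14 20 16
f 18 14 17
f 18 20 14
f 16 20 15
f 19 17 15
f 15 20 19
f 19 18 17
f 20 18 19



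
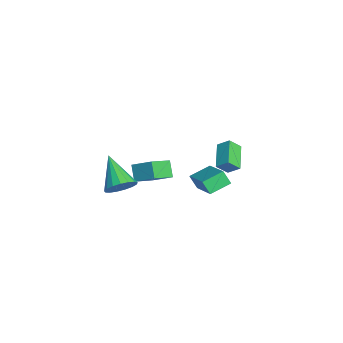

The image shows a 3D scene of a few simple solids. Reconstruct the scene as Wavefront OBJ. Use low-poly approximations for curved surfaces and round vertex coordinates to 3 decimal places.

v -0.91 -1.382 -0.7
v -0.108 -2.391 -0.129
v -0.206 -0.431 -0.01
v 0.597 -1.44 0.561
v -0.237 -1.3 -1.501
v 0.566 -2.309 -0.93
v 0.468 -0.349 -0.811
v 1.27 -1.358 -0.24
v 3.272 0.816 0.826
v 2.822 1.896 1.204
v 1.519 0.379 -0.01
v 1.069 1.459 0.369
v 3.531 1.181 0.091
v 3.081 2.261 0.47
v 1.778 0.744 -0.744
v 1.328 1.824 -0.366
v -3.987 2.478 -1.714
v -3.659 3.09 -1.191
v -4.166 3.137 -2.374
v -3.838 3.75 -1.85
v -2.482 2.23 -2.37
v -2.154 2.843 -1.846
v -2.661 2.89 -3.029
v -2.333 3.502 -2.506
v 3.8 -3.21 1.149
v 4.221 -2.876 1.808
v 2.24 -3.69 2.391
v 4.007 -2.563 1.66
v 3.746 -2.398 1.396
v 3.497 -2.419 1.075
v 3.317 -2.622 0.771
v 3.248 -2.959 0.554
v 3.305 -3.353 0.473
v 3.476 -3.715 0.547
v 3.72 -3.961 0.759
v 3.983 -4.035 1.061
v 4.204 -3.92 1.383
v 4.332 -3.643 1.651
v 4.338 -3.266 1.804
f 2 4 1
f 5 2 1
f 1 4 3
f 3 5 1
f 2 8 4
f 6 2 5
f 6 8 2
f 4 8 3
f 7 5 3
f 3 8 7
f 7 6 5
f 8 6 7
f 10 12 9
f 13 10 9
f 9 12 11
f 11 13 9
f 10 16 12
f 14 10 13
f 14 16 10
f 12 16 11
f 15 13 11
f 11 16 15
f 15 14 13
f 16 14 15
f 18 20 17
f 21 18 17
f 17 20 19
f 19 21 17
f 18 24 20
f 22 18 21
f 22 24 18
f 20 24 19
f 23 21 19
f 19 24 23
f 23 22 21
f 24 22 23
f 26 25 28
f 26 28 27
f 28 25 29
f 28 29 27
f 29 25 30
f 29 30 27
f 30 25 31
f 30 31 27
f 31 25 32
f 31 32 27
f 32 25 33
f 32 33 27
f 33 25 34
f 33 34 27
f 34 25 35
f 34 35 27
f 35 25 36
f 35 36 27
f 36 25 37
f 36 37 27
f 37 25 38
f 37 38 27
f 38 25 39
f 38 39 27
f 39 25 26
f 39 26 27



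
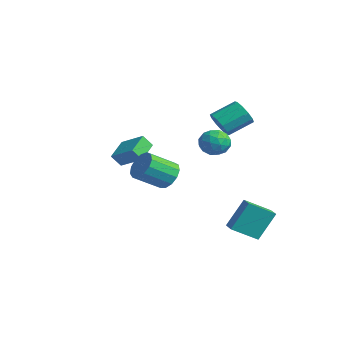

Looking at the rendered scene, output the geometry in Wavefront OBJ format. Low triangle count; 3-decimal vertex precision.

v 2.485 0.905 2.64
v 3.067 0.706 1.907
v 2.693 -0.526 3.193
v 3.275 -0.725 2.46
v 3.55 -0.105 3.134
v 3.421 0.78 2.793
v 2.339 -0.6 2.307
v 2.21 0.285 1.966
v 2.976 -0.224 1.701
v 3.725 0.082 2.212
v 2.035 0.098 2.888
v 2.784 0.404 3.399
v 2.758 0.931 2.225
v 3.002 -0.751 2.875
v 3.164 -0.387 3.271
v 3.506 -0.503 2.84
v 2.966 0.974 2.746
v 3.308 0.858 2.315
v 3.592 0.381 3.036
v 2.452 -0.678 2.785
v 2.794 -0.794 2.354
v 2.254 0.683 2.26
v 2.596 0.567 1.829
v 2.168 -0.201 2.064
v 3.047 0.268 1.673
v 3.169 -0.573 1.998
v 2.618 -0.5 1.908
v 2.543 0.02 1.708
v 3.487 0.448 1.974
v 3.609 -0.394 2.299
v 3.77 -0.029 2.695
v 3.695 0.491 2.494
v 3.433 -0.099 1.853
v 2.151 0.574 2.801
v 2.273 -0.268 3.126
v 2.065 -0.311 2.606
v 1.99 0.209 2.405
v 2.591 0.753 3.102
v 2.713 -0.088 3.427
v 3.217 0.16 3.392
v 3.142 0.68 3.192
v 2.327 0.279 3.247
v -4.042 -2.272 -1.258
v -4.22 -2.815 -0.5
v -5.029 -1.119 -0.665
v -5.208 -1.662 0.094
v -2.712 -1.558 -0.434
v -2.891 -2.101 0.325
v -3.7 -0.405 0.16
v -3.878 -0.948 0.918
v 2.635 2.704 -5.21
v 2.176 1.222 -4.279
v 2.645 3.809 -3.448
v 2.186 2.326 -2.516
v 3.574 2.494 -5.084
v 3.115 1.011 -4.152
v 3.584 3.598 -3.321
v 3.125 2.116 -2.39
v 2.803 -2.667 0.546
v 3.693 -2.924 0.293
v 3.526 -4.491 1.301
v 2.637 -4.233 1.554
v 3.741 -2.637 0.748
v 3.575 -4.203 1.756
v 3.492 -2.358 1.14
v 3.325 -3.925 2.147
v 3.024 -2.178 1.342
v 2.857 -3.744 2.35
v 2.486 -2.153 1.292
v 2.319 -3.719 2.3
v 2.049 -2.291 1.006
v 1.882 -3.857 2.013
v 1.851 -2.548 0.573
v 1.684 -4.115 1.581
v 1.956 -2.843 0.132
v 1.789 -4.41 1.139
v 2.329 -3.082 -0.178
v 2.163 -4.649 0.83
v 2.854 -3.189 -0.258
v 2.687 -4.756 0.75
v 3.362 -3.13 -0.082
v 3.195 -4.697 0.926
v -0.093 1.974 2.563
v 0.765 1.737 2.795
v 0.951 3.23 3.629
v 0.093 3.466 3.397
v 0.787 2.012 2.298
v 0.973 3.505 3.132
v 0.473 2.272 1.902
v 0.659 3.765 2.736
v -0.058 2.419 1.759
v 0.128 3.911 2.593
v -0.602 2.395 1.922
v -0.415 3.888 2.756
v -0.951 2.21 2.331
v -0.765 3.703 3.165
v -0.973 1.935 2.828
v -0.787 3.428 3.662
v -0.659 1.675 3.224
v -0.473 3.168 4.058
v -0.128 1.529 3.367
v 0.058 3.021 4.201
v 0.415 1.552 3.204
v 0.602 3.045 4.038
f 1 38 17
f 38 12 41
f 17 41 6
f 38 41 17
f 1 17 13
f 17 6 18
f 13 18 2
f 17 18 13
f 1 13 22
f 13 2 23
f 22 23 8
f 13 23 22
f 1 22 34
f 22 8 37
f 34 37 11
f 22 37 34
f 1 34 38
f 34 11 42
f 38 42 12
f 34 42 38
f 2 18 29
f 18 6 32
f 29 32 10
f 18 32 29
f 6 41 19
f 41 12 40
f 19 40 5
f 41 40 19
f 12 42 39
f 42 11 35
f 39 35 3
f 42 35 39
f 11 37 36
f 37 8 24
f 36 24 7
f 37 24 36
f 8 23 28
f 23 2 25
f 28 25 9
f 23 25 28
f 4 30 16
f 30 10 31
f 16 31 5
f 30 31 16
f 4 16 14
f 16 5 15
f 14 15 3
f 16 15 14
f 4 14 21
f 14 3 20
f 21 20 7
f 14 20 21
f 4 21 26
f 21 7 27
f 26 27 9
f 21 27 26
f 4 26 30
f 26 9 33
f 30 33 10
f 26 33 30
f 5 31 19
f 31 10 32
f 19 32 6
f 31 32 19
f 3 15 39
f 15 5 40
f 39 40 12
f 15 40 39
f 7 20 36
f 20 3 35
f 36 35 11
f 20 35 36
f 9 27 28
f 27 7 24
f 28 24 8
f 27 24 28
f 10 33 29
f 33 9 25
f 29 25 2
f 33 25 29
f 44 46 43
f 47 44 43
f 43 46 45
f 45 47 43
f 44 50 46
f 48 44 47
f 48 50 44
f 46 50 45
f 49 47 45
f 45 50 49
f 49 48 47
f 50 48 49
f 52 54 51
f 55 52 51
f 51 54 53
f 53 55 51
f 52 58 54
f 56 52 55
f 56 58 52
f 54 58 53
f 57 55 53
f 53 58 57
f 57 56 55
f 58 56 57
f 60 59 63
f 60 63 61
f 61 63 64
f 61 64 62
f 63 59 65
f 63 65 64
f 64 65 66
f 64 66 62
f 65 59 67
f 65 67 66
f 66 67 68
f 66 68 62
f 67 59 69
f 67 69 68
f 68 69 70
f 68 70 62
f 69 59 71
f 69 71 70
f 70 71 72
f 70 72 62
f 71 59 73
f 71 73 72
f 72 73 74
f 72 74 62
f 73 59 75
f 73 75 74
f 74 75 76
f 74 76 62
f 75 59 77
f 75 77 76
f 76 77 78
f 76 78 62
f 77 59 79
f 77 79 78
f 78 79 80
f 78 80 62
f 79 59 81
f 79 81 80
f 80 81 82
f 80 82 62
f 81 59 60
f 81 60 82
f 82 60 61
f 82 61 62
f 84 83 87
f 84 87 85
f 85 87 88
f 85 88 86
f 87 83 89
f 87 89 88
f 88 89 90
f 88 90 86
f 89 83 91
f 89 91 90
f 90 91 92
f 90 92 86
f 91 83 93
f 91 93 92
f 92 93 94
f 92 94 86
f 93 83 95
f 93 95 94
f 94 95 96
f 94 96 86
f 95 83 97
f 95 97 96
f 96 97 98
f 96 98 86
f 97 83 99
f 97 99 98
f 98 99 100
f 98 100 86
f 99 83 101
f 99 101 100
f 100 101 102
f 100 102 86
f 101 83 103
f 101 103 102
f 102 103 104
f 102 104 86
f 103 83 84
f 103 84 104
f 104 84 85
f 104 85 86



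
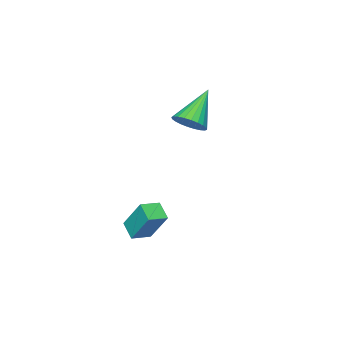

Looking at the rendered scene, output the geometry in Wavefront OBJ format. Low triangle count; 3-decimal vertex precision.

v -1.943 2.113 2.999
v -1.39 1.665 3.5
v -3.517 1.827 4.481
v -1.341 1.981 3.613
v -1.384 2.317 3.633
v -1.511 2.623 3.556
v -1.705 2.85 3.395
v -1.934 2.965 3.173
v -2.165 2.951 2.925
v -2.363 2.809 2.688
v -2.496 2.561 2.499
v -2.546 2.245 2.385
v -2.503 1.909 2.365
v -2.376 1.604 2.442
v -2.182 1.376 2.603
v -1.952 1.261 2.825
v -1.721 1.275 3.073
v -1.524 1.417 3.31
v 0.577 1.613 -2.506
v 0.537 2.626 -0.888
v 0.91 2.425 -3.006
v 0.869 3.438 -1.388
v 1.531 1.342 -2.312
v 1.49 2.355 -0.694
v 1.863 2.154 -2.812
v 1.823 3.167 -1.194
f 2 1 4
f 2 4 3
f 4 1 5
f 4 5 3
f 5 1 6
f 5 6 3
f 6 1 7
f 6 7 3
f 7 1 8
f 7 8 3
f 8 1 9
f 8 9 3
f 9 1 10
f 9 10 3
f 10 1 11
f 10 11 3
f 11 1 12
f 11 12 3
f 12 1 13
f 12 13 3
f 13 1 14
f 13 14 3
f 14 1 15
f 14 15 3
f 15 1 16
f 15 16 3
f 16 1 17
f 16 17 3
f 17 1 18
f 17 18 3
f 18 1 2
f 18 2 3
f 20 22 19
f 23 20 19
f 19 22 21
f 21 23 19
f 20 26 22
f 24 20 23
f 24 26 20
f 22 26 21
f 25 23 21
f 21 26 25
f 25 24 23
f 26 24 25



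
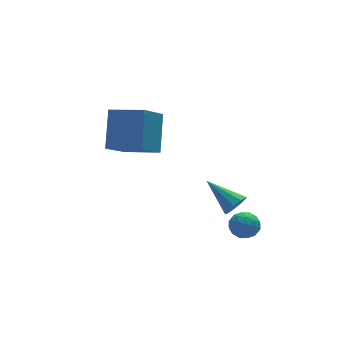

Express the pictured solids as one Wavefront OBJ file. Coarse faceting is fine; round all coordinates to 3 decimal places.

v 0.32 -2.429 -1.886
v 0.678 -3.049 -1.675
v -0.738 -2.951 -1.625
v -0.38 -3.571 -1.414
v -0.322 -2.949 -1.005
v 0.331 -2.626 -1.166
v -0.391 -3.374 -2.134
v 0.262 -3.051 -2.295
v 0.238 -3.633 -1.828
v 0.281 -3.37 -1.13
v -0.341 -2.63 -2.17
v -0.298 -2.367 -1.472
v 0.592 -2.693 -1.803
v -0.652 -3.307 -1.497
v -0.618 -2.941 -1.256
v -0.407 -3.306 -1.132
v 0.388 -2.445 -1.504
v 0.598 -2.809 -1.38
v 0.01 -2.751 -0.987
v -0.658 -3.191 -1.92
v -0.448 -3.555 -1.796
v 0.347 -2.694 -2.168
v 0.558 -3.059 -2.044
v -0.07 -3.249 -2.313
v 0.544 -3.401 -1.769
v -0.078 -3.708 -1.616
v -0.085 -3.591 -2.039
v 0.3 -3.402 -2.134
v 0.569 -3.247 -1.359
v -0.053 -3.553 -1.206
v -0.019 -3.188 -0.965
v 0.365 -2.998 -1.06
v 0.311 -3.59 -1.449
v -0.007 -2.447 -2.094
v -0.629 -2.753 -1.941
v -0.425 -3.002 -2.24
v -0.041 -2.812 -2.335
v 0.018 -2.292 -1.684
v -0.604 -2.599 -1.531
v -0.36 -2.598 -1.166
v 0.025 -2.409 -1.261
v -0.371 -2.41 -1.851
v -0.068 -2.057 -1.033
v 0.511 -1.796 -0.854
v -0.952 -0.723 -0.127
v 0.377 -1.618 -1.246
v 0.034 -1.646 -1.539
v -0.356 -1.866 -1.596
v -0.611 -2.176 -1.389
v -0.612 -2.43 -1.016
v -0.359 -2.51 -0.651
v 0.031 -2.378 -0.465
v 0.374 -2.096 -0.545
v -3.612 0.231 1.956
v -3.064 1.479 3.567
v -4.946 1.287 1.591
v -4.398 2.535 3.202
v -2.402 1.325 0.698
v -1.854 2.573 2.309
v -3.736 2.381 0.333
v -3.188 3.629 1.944
f 1 38 17
f 38 12 41
f 17 41 6
f 38 41 17
f 1 17 13
f 17 6 18
f 13 18 2
f 17 18 13
f 1 13 22
f 13 2 23
f 22 23 8
f 13 23 22
f 1 22 34
f 22 8 37
f 34 37 11
f 22 37 34
f 1 34 38
f 34 11 42
f 38 42 12
f 34 42 38
f 2 18 29
f 18 6 32
f 29 32 10
f 18 32 29
f 6 41 19
f 41 12 40
f 19 40 5
f 41 40 19
f 12 42 39
f 42 11 35
f 39 35 3
f 42 35 39
f 11 37 36
f 37 8 24
f 36 24 7
f 37 24 36
f 8 23 28
f 23 2 25
f 28 25 9
f 23 25 28
f 4 30 16
f 30 10 31
f 16 31 5
f 30 31 16
f 4 16 14
f 16 5 15
f 14 15 3
f 16 15 14
f 4 14 21
f 14 3 20
f 21 20 7
f 14 20 21
f 4 21 26
f 21 7 27
f 26 27 9
f 21 27 26
f 4 26 30
f 26 9 33
f 30 33 10
f 26 33 30
f 5 31 19
f 31 10 32
f 19 32 6
f 31 32 19
f 3 15 39
f 15 5 40
f 39 40 12
f 15 40 39
f 7 20 36
f 20 3 35
f 36 35 11
f 20 35 36
f 9 27 28
f 27 7 24
f 28 24 8
f 27 24 28
f 10 33 29
f 33 9 25
f 29 25 2
f 33 25 29
f 44 43 46
f 44 46 45
f 46 43 47
f 46 47 45
f 47 43 48
f 47 48 45
f 48 43 49
f 48 49 45
f 49 43 50
f 49 50 45
f 50 43 51
f 50 51 45
f 51 43 52
f 51 52 45
f 52 43 53
f 52 53 45
f 53 43 44
f 53 44 45
f 55 57 54
f 58 55 54
f 54 57 56
f 56 58 54
f 55 61 57
f 59 55 58
f 59 61 55
f 57 61 56
f 60 58 56
f 56 61 60
f 60 59 58
f 61 59 60



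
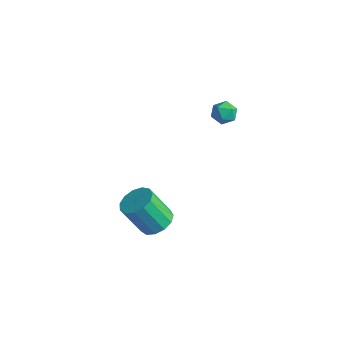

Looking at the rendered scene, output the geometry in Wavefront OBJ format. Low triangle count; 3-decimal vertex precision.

v 2.883 -2.125 -4.083
v 3.549 -2.871 -4.095
v 2.763 -3.601 -2.289
v 2.097 -2.855 -2.277
v 3.792 -2.445 -3.817
v 3.006 -3.176 -2.011
v 3.747 -1.918 -3.623
v 2.961 -2.648 -1.818
v 3.427 -1.456 -3.576
v 2.641 -2.187 -1.77
v 2.935 -1.207 -3.689
v 2.149 -1.937 -1.884
v 2.426 -1.249 -3.927
v 1.64 -1.979 -2.122
v 2.062 -1.569 -4.215
v 1.276 -2.3 -2.41
v 1.959 -2.066 -4.461
v 1.173 -2.796 -2.655
v 2.149 -2.581 -4.586
v 1.364 -3.311 -2.781
v 2.572 -2.951 -4.552
v 1.787 -3.682 -2.747
v 3.094 -3.059 -4.369
v 2.308 -3.79 -2.563
v 3.73 1.986 3.967
v 4.215 2.272 3.461
v 3.665 0.948 3.319
v 4.15 1.234 2.813
v 4.389 1.06 3.51
v 4.429 1.701 3.911
v 3.451 1.519 2.869
v 3.491 2.16 3.27
v 4.043 1.983 2.783
v 4.622 1.699 3.179
v 3.258 1.521 3.601
v 3.837 1.237 3.997
f 2 1 5
f 2 5 3
f 3 5 6
f 3 6 4
f 5 1 7
f 5 7 6
f 6 7 8
f 6 8 4
f 7 1 9
f 7 9 8
f 8 9 10
f 8 10 4
f 9 1 11
f 9 11 10
f 10 11 12
f 10 12 4
f 11 1 13
f 11 13 12
f 12 13 14
f 12 14 4
f 13 1 15
f 13 15 14
f 14 15 16
f 14 16 4
f 15 1 17
f 15 17 16
f 16 17 18
f 16 18 4
f 17 1 19
f 17 19 18
f 18 19 20
f 18 20 4
f 19 1 21
f 19 21 20
f 20 21 22
f 20 22 4
f 21 1 23
f 21 23 22
f 22 23 24
f 22 24 4
f 23 1 2
f 23 2 24
f 24 2 3
f 24 3 4
f 25 36 30
f 25 30 26
f 25 26 32
f 25 32 35
f 25 35 36
f 26 30 34
f 30 36 29
f 36 35 27
f 35 32 31
f 32 26 33
f 28 34 29
f 28 29 27
f 28 27 31
f 28 31 33
f 28 33 34
f 29 34 30
f 27 29 36
f 31 27 35
f 33 31 32
f 34 33 26



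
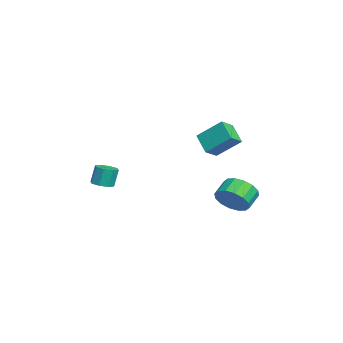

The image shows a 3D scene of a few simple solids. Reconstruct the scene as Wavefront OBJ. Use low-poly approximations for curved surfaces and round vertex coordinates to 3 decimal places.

v -1.416 -3.236 -0.618
v -0.894 -2.902 -0.618
v -1.042 -2.67 0.457
v -1.564 -3.004 0.458
v -1.276 -2.643 -0.727
v -1.423 -2.41 0.348
v -1.74 -2.731 -0.772
v -1.888 -2.498 0.304
v -2.014 -3.115 -0.726
v -2.162 -2.882 0.349
v -1.938 -3.57 -0.617
v -2.086 -3.338 0.458
v -1.557 -3.83 -0.508
v -1.704 -3.597 0.567
v -1.092 -3.742 -0.464
v -1.24 -3.509 0.612
v -0.818 -3.358 -0.509
v -0.966 -3.125 0.566
v -2.953 2.02 1.967
v -2.657 3.276 3.044
v -1.991 2.476 1.171
v -1.695 3.732 2.247
v -2.305 1.468 2.433
v -2.009 2.724 3.509
v -1.343 1.924 1.636
v -1.047 3.18 2.713
v -3.538 3.292 -2.552
v -2.972 4.138 -2.491
v -3.776 4.634 -1.907
v -4.342 3.788 -1.968
v -3.257 4.196 -2.932
v -4.06 4.692 -2.348
v -3.617 4.011 -3.271
v -4.42 4.507 -2.687
v -3.956 3.634 -3.417
v -4.759 4.13 -2.834
v -4.183 3.165 -3.332
v -4.987 3.661 -2.748
v -4.237 2.73 -3.038
v -5.041 3.226 -2.454
v -4.104 2.446 -2.613
v -4.908 2.942 -2.029
v -3.82 2.388 -2.172
v -4.623 2.884 -1.588
v -3.46 2.573 -1.833
v -4.263 3.069 -1.249
v -3.121 2.95 -1.686
v -3.924 3.446 -1.103
v -2.893 3.419 -1.772
v -3.697 3.915 -1.188
v -2.839 3.854 -2.066
v -3.643 4.35 -1.482
f 2 1 5
f 2 5 3
f 3 5 6
f 3 6 4
f 5 1 7
f 5 7 6
f 6 7 8
f 6 8 4
f 7 1 9
f 7 9 8
f 8 9 10
f 8 10 4
f 9 1 11
f 9 11 10
f 10 11 12
f 10 12 4
f 11 1 13
f 11 13 12
f 12 13 14
f 12 14 4
f 13 1 15
f 13 15 14
f 14 15 16
f 14 16 4
f 15 1 17
f 15 17 16
f 16 17 18
f 16 18 4
f 17 1 2
f 17 2 18
f 18 2 3
f 18 3 4
f 20 22 19
f 23 20 19
f 19 22 21
f 21 23 19
f 20 26 22
f 24 20 23
f 24 26 20
f 22 26 21
f 25 23 21
f 21 26 25
f 25 24 23
f 26 24 25
f 28 27 31
f 28 31 29
f 29 31 32
f 29 32 30
f 31 27 33
f 31 33 32
f 32 33 34
f 32 34 30
f 33 27 35
f 33 35 34
f 34 35 36
f 34 36 30
f 35 27 37
f 35 37 36
f 36 37 38
f 36 38 30
f 37 27 39
f 37 39 38
f 38 39 40
f 38 40 30
f 39 27 41
f 39 41 40
f 40 41 42
f 40 42 30
f 41 27 43
f 41 43 42
f 42 43 44
f 42 44 30
f 43 27 45
f 43 45 44
f 44 45 46
f 44 46 30
f 45 27 47
f 45 47 46
f 46 47 48
f 46 48 30
f 47 27 49
f 47 49 48
f 48 49 50
f 48 50 30
f 49 27 51
f 49 51 50
f 50 51 52
f 50 52 30
f 51 27 28
f 51 28 52
f 52 28 29
f 52 29 30



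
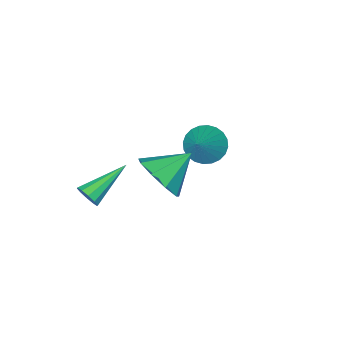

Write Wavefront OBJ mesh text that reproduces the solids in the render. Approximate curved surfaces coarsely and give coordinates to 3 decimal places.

v 1.574 -2.467 -3.991
v 1.774 -2.795 -3.583
v -0.234 -2.573 -3.189
v 1.801 -2.466 -3.479
v 1.741 -2.138 -3.57
v 1.617 -1.935 -3.822
v 1.477 -1.936 -4.139
v 1.374 -2.139 -4.399
v 1.346 -2.468 -4.503
v 1.406 -2.797 -4.412
v 1.53 -2.999 -4.16
v 1.67 -2.999 -3.844
v 0.328 0.267 -1.41
v 0.84 -0.104 -0.534
v -0.988 0.433 -0.57
v 0.907 0.631 -0.574
v 0.704 1.195 -1.005
v 0.325 1.325 -1.626
v -0.053 0.96 -2.145
v -0.252 0.27 -2.32
v -0.18 -0.421 -2.07
v 0.13 -0.79 -1.51
v 0.533 -0.665 -0.903
v -3.571 -2.178 -3.516
v -3.004 -2.836 -3.572
v -2.609 -1.442 -2.424
v -2.888 -2.628 -3.814
v -2.876 -2.351 -4.01
v -2.97 -2.049 -4.132
v -3.155 -1.765 -4.159
v -3.403 -1.545 -4.089
v -3.677 -1.421 -3.932
v -3.935 -1.412 -3.711
v -4.137 -1.52 -3.46
v -4.253 -1.728 -3.218
v -4.265 -2.004 -3.021
v -4.171 -2.307 -2.9
v -3.986 -2.59 -2.872
v -3.738 -2.81 -2.943
v -3.464 -2.934 -3.1
v -3.206 -2.943 -3.321
f 2 1 4
f 2 4 3
f 4 1 5
f 4 5 3
f 5 1 6
f 5 6 3
f 6 1 7
f 6 7 3
f 7 1 8
f 7 8 3
f 8 1 9
f 8 9 3
f 9 1 10
f 9 10 3
f 10 1 11
f 10 11 3
f 11 1 12
f 11 12 3
f 12 1 2
f 12 2 3
f 14 13 16
f 14 16 15
f 16 13 17
f 16 17 15
f 17 13 18
f 17 18 15
f 18 13 19
f 18 19 15
f 19 13 20
f 19 20 15
f 20 13 21
f 20 21 15
f 21 13 22
f 21 22 15
f 22 13 23
f 22 23 15
f 23 13 14
f 23 14 15
f 25 24 27
f 25 27 26
f 27 24 28
f 27 28 26
f 28 24 29
f 28 29 26
f 29 24 30
f 29 30 26
f 30 24 31
f 30 31 26
f 31 24 32
f 31 32 26
f 32 24 33
f 32 33 26
f 33 24 34
f 33 34 26
f 34 24 35
f 34 35 26
f 35 24 36
f 35 36 26
f 36 24 37
f 36 37 26
f 37 24 38
f 37 38 26
f 38 24 39
f 38 39 26
f 39 24 40
f 39 40 26
f 40 24 41
f 40 41 26
f 41 24 25
f 41 25 26



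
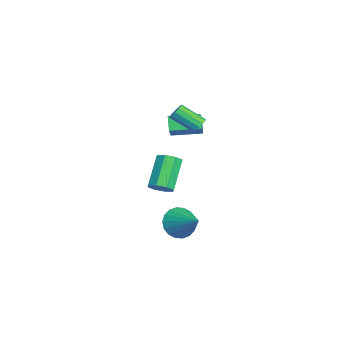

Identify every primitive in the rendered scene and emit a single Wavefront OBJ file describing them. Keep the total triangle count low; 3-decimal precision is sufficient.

v 4.135 0.438 -1.247
v 4.572 0.203 -0.782
v 3.342 0.706 0.631
v 2.905 0.942 0.167
v 4.651 0.705 -0.893
v 3.421 1.209 0.52
v 4.427 1.051 -1.211
v 3.197 1.555 0.202
v 4.032 1.038 -1.55
v 2.802 1.542 -0.137
v 3.698 0.674 -1.711
v 2.468 1.177 -0.298
v 3.619 0.171 -1.6
v 2.389 0.675 -0.187
v 3.843 -0.175 -1.282
v 2.613 0.329 0.131
v 4.238 -0.162 -0.943
v 3.008 0.342 0.47
v -1.252 1.222 0.654
v -0.134 1.063 1.564
v -1.141 2.851 0.803
v -0.024 2.693 1.713
v -0.656 1.247 -0.073
v 0.461 1.089 0.837
v -0.546 2.877 0.076
v 0.572 2.718 0.986
v 1.728 2.499 1.767
v 2.016 2.189 1.483
v 1.62 1.03 2.35
v 1.332 1.341 2.633
v 2.186 2.287 1.693
v 1.79 1.129 2.559
v 2.21 2.454 1.926
v 1.814 1.295 2.792
v 2.082 2.634 2.109
v 1.686 1.476 2.975
v 1.841 2.772 2.183
v 1.445 1.613 3.049
v 1.564 2.823 2.125
v 1.168 1.665 2.991
v 1.339 2.772 1.953
v 0.943 1.613 2.82
v 1.238 2.634 1.722
v 0.842 1.475 2.589
v 1.292 2.453 1.506
v 0.896 1.294 2.372
v 1.485 2.287 1.372
v 1.089 1.128 2.238
v 1.755 2.188 1.363
v 1.359 1.03 2.23
v 2.916 1.432 -4.412
v 3.402 1.556 -5.243
v 4.284 2.268 -3.488
v 3.164 1.916 -5.216
v 2.877 2.179 -5.03
v 2.598 2.295 -4.721
v 2.382 2.239 -4.351
v 2.272 2.024 -3.994
v 2.289 1.691 -3.719
v 2.431 1.308 -3.582
v 2.669 0.948 -3.609
v 2.956 0.685 -3.795
v 3.235 0.569 -4.103
v 3.451 0.625 -4.473
v 3.561 0.84 -4.83
v 3.543 1.173 -5.105
f 2 1 5
f 2 5 3
f 3 5 6
f 3 6 4
f 5 1 7
f 5 7 6
f 6 7 8
f 6 8 4
f 7 1 9
f 7 9 8
f 8 9 10
f 8 10 4
f 9 1 11
f 9 11 10
f 10 11 12
f 10 12 4
f 11 1 13
f 11 13 12
f 12 13 14
f 12 14 4
f 13 1 15
f 13 15 14
f 14 15 16
f 14 16 4
f 15 1 17
f 15 17 16
f 16 17 18
f 16 18 4
f 17 1 2
f 17 2 18
f 18 2 3
f 18 3 4
f 20 22 19
f 23 20 19
f 19 22 21
f 21 23 19
f 20 26 22
f 24 20 23
f 24 26 20
f 22 26 21
f 25 23 21
f 21 26 25
f 25 24 23
f 26 24 25
f 28 27 31
f 28 31 29
f 29 31 32
f 29 32 30
f 31 27 33
f 31 33 32
f 32 33 34
f 32 34 30
f 33 27 35
f 33 35 34
f 34 35 36
f 34 36 30
f 35 27 37
f 35 37 36
f 36 37 38
f 36 38 30
f 37 27 39
f 37 39 38
f 38 39 40
f 38 40 30
f 39 27 41
f 39 41 40
f 40 41 42
f 40 42 30
f 41 27 43
f 41 43 42
f 42 43 44
f 42 44 30
f 43 27 45
f 43 45 44
f 44 45 46
f 44 46 30
f 45 27 47
f 45 47 46
f 46 47 48
f 46 48 30
f 47 27 49
f 47 49 48
f 48 49 50
f 48 50 30
f 49 27 28
f 49 28 50
f 50 28 29
f 50 29 30
f 52 51 54
f 52 54 53
f 54 51 55
f 54 55 53
f 55 51 56
f 55 56 53
f 56 51 57
f 56 57 53
f 57 51 58
f 57 58 53
f 58 51 59
f 58 59 53
f 59 51 60
f 59 60 53
f 60 51 61
f 60 61 53
f 61 51 62
f 61 62 53
f 62 51 63
f 62 63 53
f 63 51 64
f 63 64 53
f 64 51 65
f 64 65 53
f 65 51 66
f 65 66 53
f 66 51 52
f 66 52 53



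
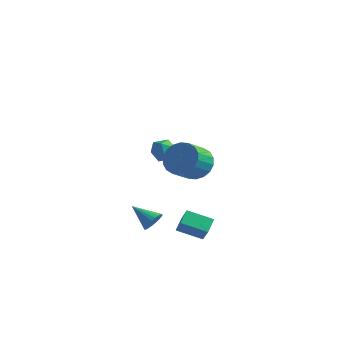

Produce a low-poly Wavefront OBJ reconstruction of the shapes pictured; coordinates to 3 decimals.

v 2.579 -2.983 -2.17
v 2.454 -2.174 -1.688
v 3.855 -2.473 -2.694
v 3.729 -1.664 -2.212
v 3.131 -3.436 -1.268
v 3.005 -2.627 -0.786
v 4.406 -2.926 -1.792
v 4.281 -2.117 -1.31
v 0.775 -2.184 -2.476
v 1.038 -1.744 -2.045
v -0.535 -2.156 -1.704
v 0.936 -1.585 -2.224
v 0.809 -1.516 -2.442
v 0.677 -1.549 -2.665
v 0.56 -1.679 -2.86
v 0.475 -1.886 -2.995
v 0.436 -2.138 -3.052
v 0.449 -2.397 -3.021
v 0.511 -2.624 -2.907
v 0.614 -2.784 -2.727
v 0.74 -2.853 -2.509
v 0.873 -2.819 -2.286
v 0.99 -2.689 -2.092
v 1.074 -2.483 -1.956
v 1.113 -2.23 -1.899
v 1.101 -1.971 -1.93
v -2.759 3.364 -0.78
v -2.138 3.8 -1.119
v -1.982 3.08 0.279
v -1.361 3.516 -0.06
v -2.04 3.906 0.217
v -2.52 4.082 -0.437
v -1.6 2.798 -0.403
v -2.08 2.974 -1.057
v -1.422 3.45 -0.886
v -1.694 4.135 -0.502
v -2.426 2.745 -0.338
v -2.698 3.43 0.046
v 3.563 -2.697 2.739
v 4.57 -2.725 2.9
v 4.404 -3.932 3.723
v 3.397 -3.903 3.561
v 4.419 -2.47 3.244
v 4.253 -3.676 4.067
v 4.099 -2.259 3.488
v 3.933 -3.466 4.311
v 3.673 -2.136 3.583
v 3.507 -3.342 4.406
v 3.225 -2.123 3.511
v 3.059 -3.33 4.334
v 2.844 -2.224 3.286
v 2.678 -3.431 4.109
v 2.605 -2.419 2.953
v 2.439 -3.626 3.776
v 2.556 -2.668 2.577
v 2.39 -3.875 3.4
v 2.707 -2.924 2.233
v 2.541 -4.13 3.056
v 3.027 -3.134 1.989
v 2.861 -4.341 2.812
v 3.453 -3.258 1.894
v 3.287 -4.464 2.717
v 3.901 -3.27 1.966
v 3.735 -4.477 2.789
v 4.282 -3.169 2.191
v 4.116 -4.376 3.014
v 4.521 -2.974 2.524
v 4.355 -4.181 3.347
f 2 4 1
f 5 2 1
f 1 4 3
f 3 5 1
f 2 8 4
f 6 2 5
f 6 8 2
f 4 8 3
f 7 5 3
f 3 8 7
f 7 6 5
f 8 6 7
f 10 9 12
f 10 12 11
f 12 9 13
f 12 13 11
f 13 9 14
f 13 14 11
f 14 9 15
f 14 15 11
f 15 9 16
f 15 16 11
f 16 9 17
f 16 17 11
f 17 9 18
f 17 18 11
f 18 9 19
f 18 19 11
f 19 9 20
f 19 20 11
f 20 9 21
f 20 21 11
f 21 9 22
f 21 22 11
f 22 9 23
f 22 23 11
f 23 9 24
f 23 24 11
f 24 9 25
f 24 25 11
f 25 9 26
f 25 26 11
f 26 9 10
f 26 10 11
f 27 38 32
f 27 32 28
f 27 28 34
f 27 34 37
f 27 37 38
f 28 32 36
f 32 38 31
f 38 37 29
f 37 34 33
f 34 28 35
f 30 36 31
f 30 31 29
f 30 29 33
f 30 33 35
f 30 35 36
f 31 36 32
f 29 31 38
f 33 29 37
f 35 33 34
f 36 35 28
f 40 39 43
f 40 43 41
f 41 43 44
f 41 44 42
f 43 39 45
f 43 45 44
f 44 45 46
f 44 46 42
f 45 39 47
f 45 47 46
f 46 47 48
f 46 48 42
f 47 39 49
f 47 49 48
f 48 49 50
f 48 50 42
f 49 39 51
f 49 51 50
f 50 51 52
f 50 52 42
f 51 39 53
f 51 53 52
f 52 53 54
f 52 54 42
f 53 39 55
f 53 55 54
f 54 55 56
f 54 56 42
f 55 39 57
f 55 57 56
f 56 57 58
f 56 58 42
f 57 39 59
f 57 59 58
f 58 59 60
f 58 60 42
f 59 39 61
f 59 61 60
f 60 61 62
f 60 62 42
f 61 39 63
f 61 63 62
f 62 63 64
f 62 64 42
f 63 39 65
f 63 65 64
f 64 65 66
f 64 66 42
f 65 39 67
f 65 67 66
f 66 67 68
f 66 68 42
f 67 39 40
f 67 40 68
f 68 40 41
f 68 41 42

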